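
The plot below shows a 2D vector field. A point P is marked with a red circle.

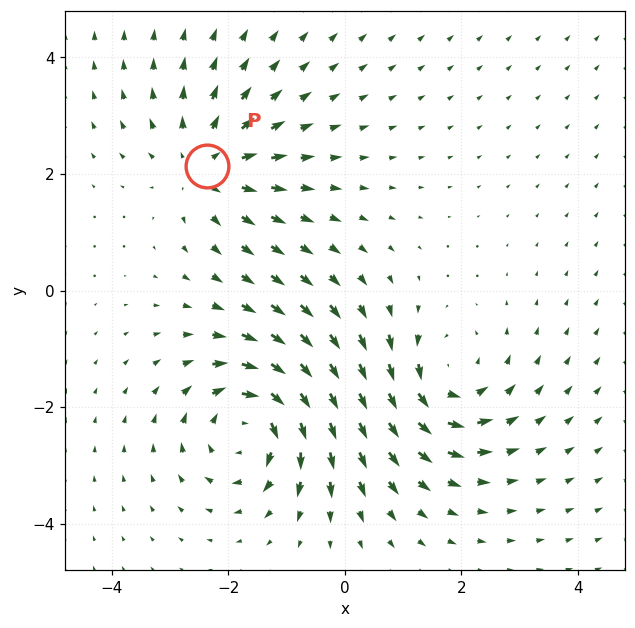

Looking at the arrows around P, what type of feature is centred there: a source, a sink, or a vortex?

At P (-2.4, 2.1) the arrows spread outward. Divergence about +4, curl ≈0 — positive divergence with near-zero curl is a source.

source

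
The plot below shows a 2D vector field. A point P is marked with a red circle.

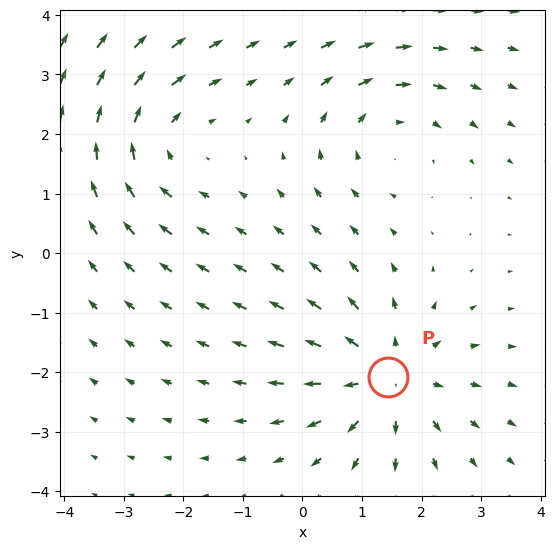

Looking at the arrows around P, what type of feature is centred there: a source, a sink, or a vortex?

At P (1.4, -2.1) the arrows spread outward. Divergence about +3, curl ≈0 — positive divergence with near-zero curl is a source.

source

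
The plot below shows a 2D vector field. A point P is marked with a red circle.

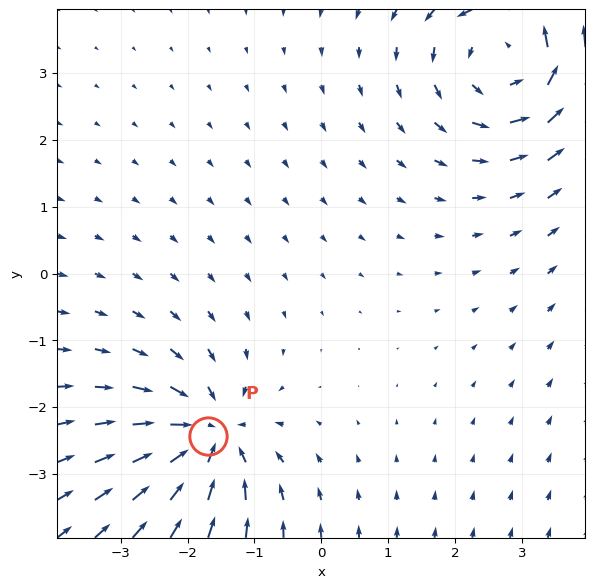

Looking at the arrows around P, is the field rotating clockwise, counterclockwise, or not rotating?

not rotating

Near P at (-1.7, -2.4) the arrows show no circulation. The curl there is ≈0.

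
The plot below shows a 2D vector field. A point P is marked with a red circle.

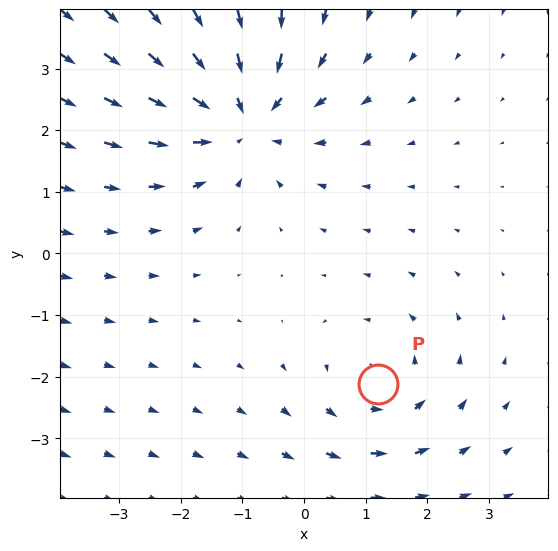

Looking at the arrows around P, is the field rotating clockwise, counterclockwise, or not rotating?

Near P at (1.2, -2.1) the arrows circulate counterclockwise. The curl (z-component) there is about +2; positive curl means counterclockwise rotation.

counterclockwise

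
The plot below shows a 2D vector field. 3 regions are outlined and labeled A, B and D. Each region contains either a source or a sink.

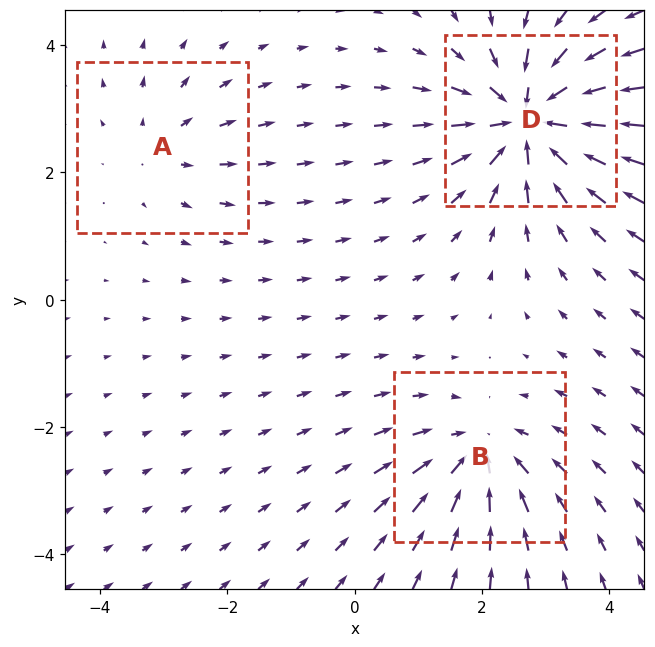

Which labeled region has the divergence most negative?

D

Divergence at each region's feature centre — A: about +2, B: about -3, D: about -5. Region D is most negative.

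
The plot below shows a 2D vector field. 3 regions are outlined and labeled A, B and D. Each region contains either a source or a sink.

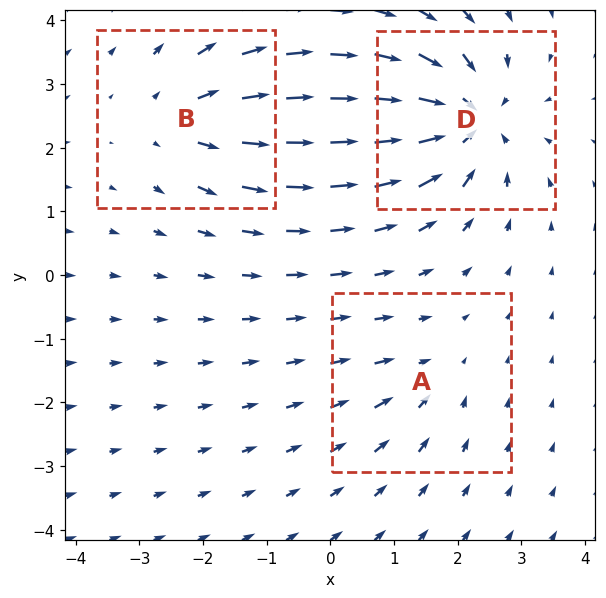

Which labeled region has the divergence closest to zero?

Divergence at each region's feature centre — A: about -2, B: about +4, D: about -6. Region A is closest to zero.

A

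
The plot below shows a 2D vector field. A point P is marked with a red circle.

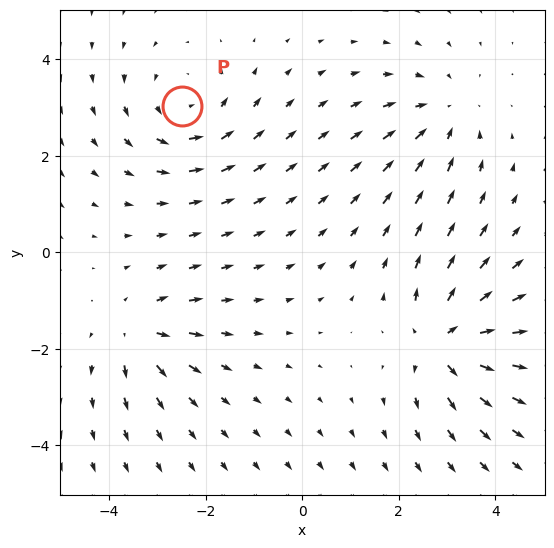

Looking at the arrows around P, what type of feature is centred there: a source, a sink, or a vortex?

vortex

At P (-2.5, 3.0) the arrows circulate counterclockwise. Divergence ≈0, curl about +3 — near-zero divergence with nonzero curl is a vortex.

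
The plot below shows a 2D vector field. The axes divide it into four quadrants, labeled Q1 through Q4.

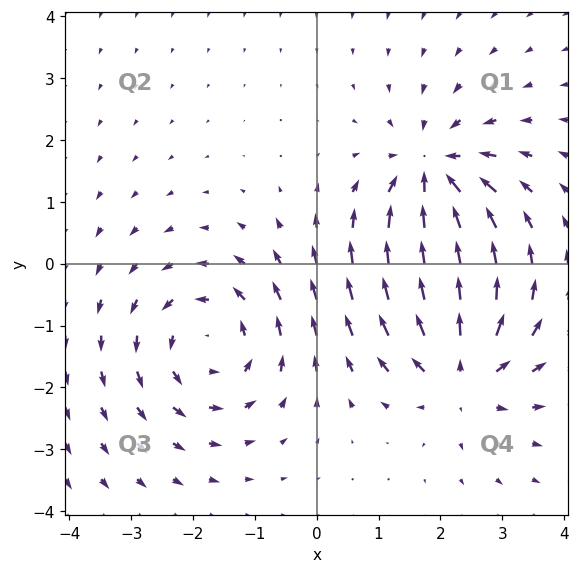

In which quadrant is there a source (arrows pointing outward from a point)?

Q4

The source sits at approximately (2.3, -1.7), which lies in quadrant Q4. The divergence there is about +4, positive as expected for a source.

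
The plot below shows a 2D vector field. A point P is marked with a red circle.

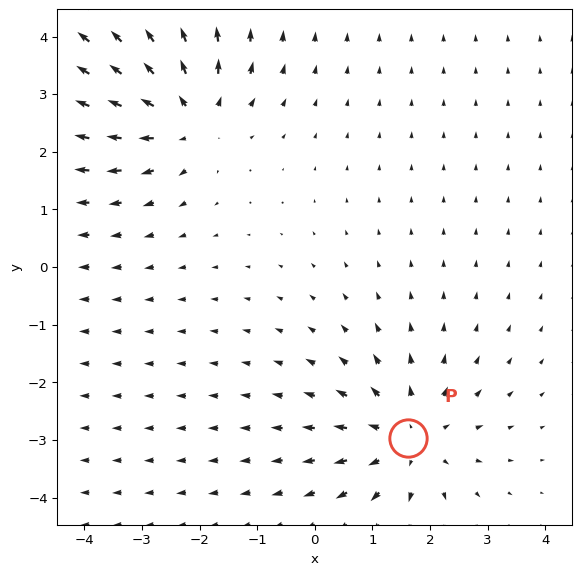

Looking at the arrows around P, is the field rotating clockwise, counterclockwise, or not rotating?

not rotating

Near P at (1.6, -3.0) the arrows show no circulation. The curl there is ≈0.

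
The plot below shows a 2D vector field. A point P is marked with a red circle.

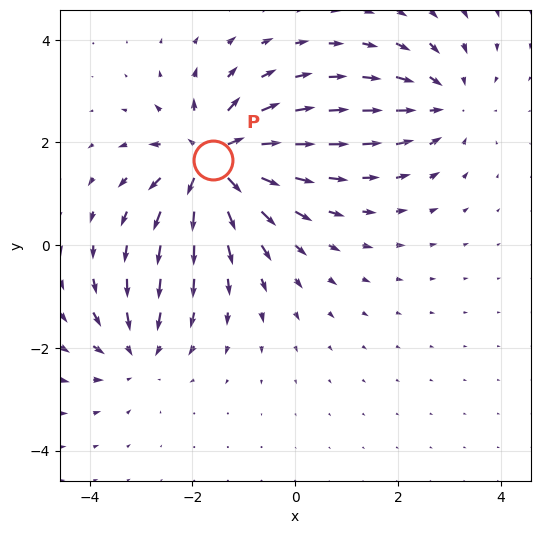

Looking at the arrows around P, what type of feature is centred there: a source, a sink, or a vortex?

At P (-1.6, 1.7) the arrows spread outward. Divergence about +6, curl ≈0 — positive divergence with near-zero curl is a source.

source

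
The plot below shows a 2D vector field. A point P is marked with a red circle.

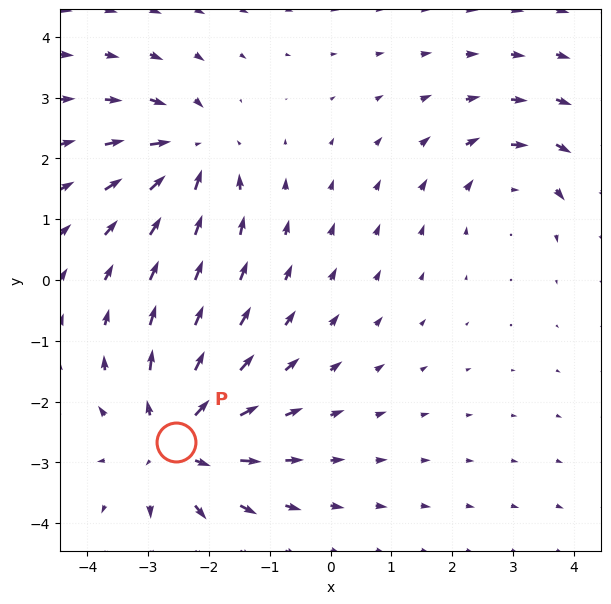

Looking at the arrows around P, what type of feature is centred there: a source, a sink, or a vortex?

At P (-2.5, -2.7) the arrows spread outward. Divergence about +5, curl ≈0 — positive divergence with near-zero curl is a source.

source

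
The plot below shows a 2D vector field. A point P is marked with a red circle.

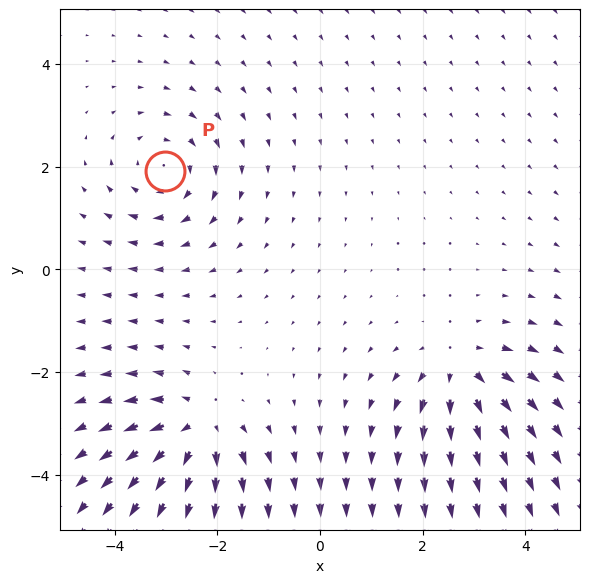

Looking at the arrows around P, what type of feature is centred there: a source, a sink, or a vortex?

At P (-3.0, 1.9) the arrows circulate clockwise. Divergence ≈0, curl about -3 — near-zero divergence with nonzero curl is a vortex.

vortex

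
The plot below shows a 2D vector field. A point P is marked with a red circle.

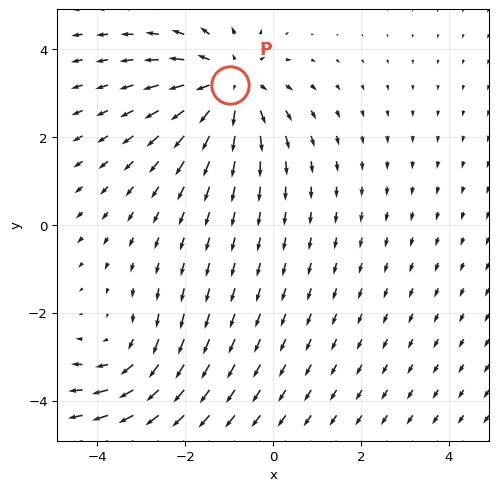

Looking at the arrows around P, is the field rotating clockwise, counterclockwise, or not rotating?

not rotating

Near P at (-1.0, 3.2) the arrows show no circulation. The curl there is ≈0.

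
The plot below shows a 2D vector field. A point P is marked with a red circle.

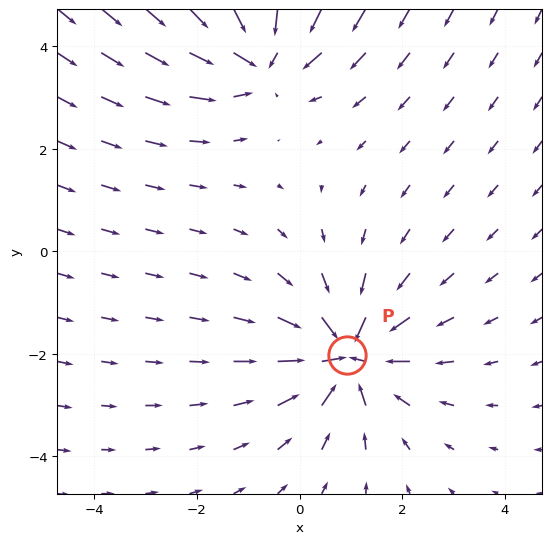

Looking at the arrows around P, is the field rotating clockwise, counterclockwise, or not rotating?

Near P at (0.9, -2.0) the arrows show no circulation. The curl there is ≈0.

not rotating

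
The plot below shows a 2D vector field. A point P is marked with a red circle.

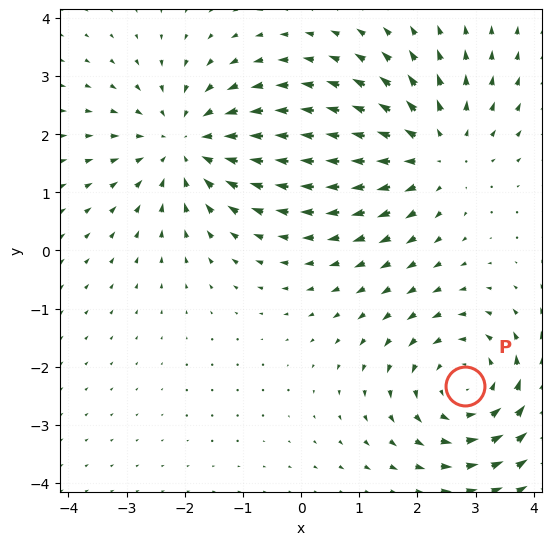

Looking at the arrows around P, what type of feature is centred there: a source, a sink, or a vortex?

At P (2.8, -2.3) the arrows circulate counterclockwise. Divergence ≈0, curl about +4 — near-zero divergence with nonzero curl is a vortex.

vortex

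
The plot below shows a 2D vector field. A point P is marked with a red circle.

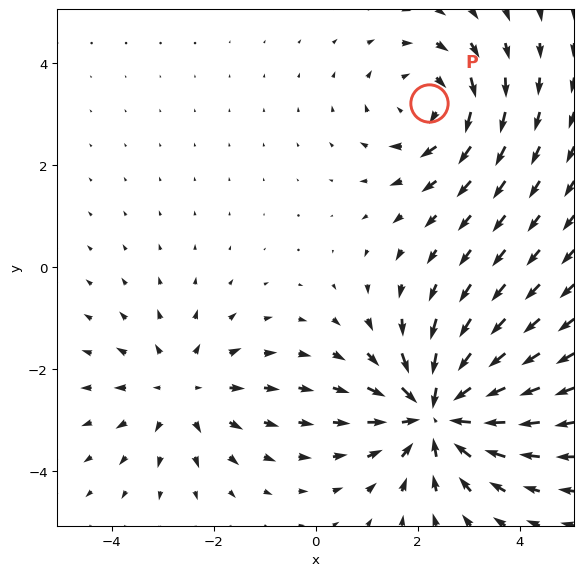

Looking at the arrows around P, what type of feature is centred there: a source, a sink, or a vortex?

At P (2.2, 3.2) the arrows circulate clockwise. Divergence ≈0, curl about -3 — near-zero divergence with nonzero curl is a vortex.

vortex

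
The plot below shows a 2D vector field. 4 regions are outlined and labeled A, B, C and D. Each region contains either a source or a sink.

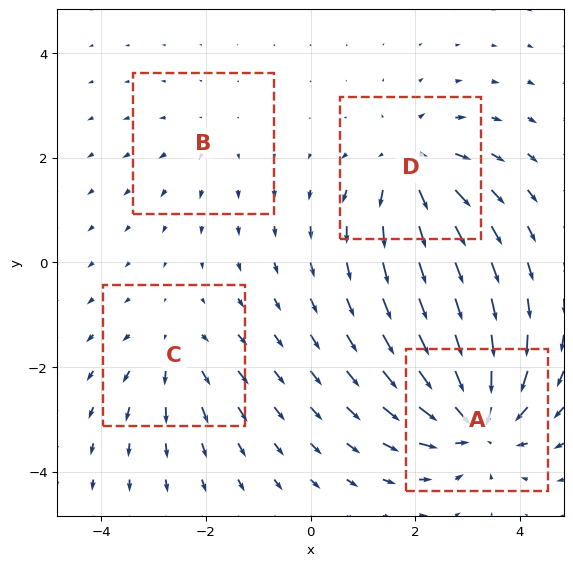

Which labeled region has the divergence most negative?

Divergence at each region's feature centre — A: about -8, B: about +2, C: about +3, D: about +6. Region A is most negative.

A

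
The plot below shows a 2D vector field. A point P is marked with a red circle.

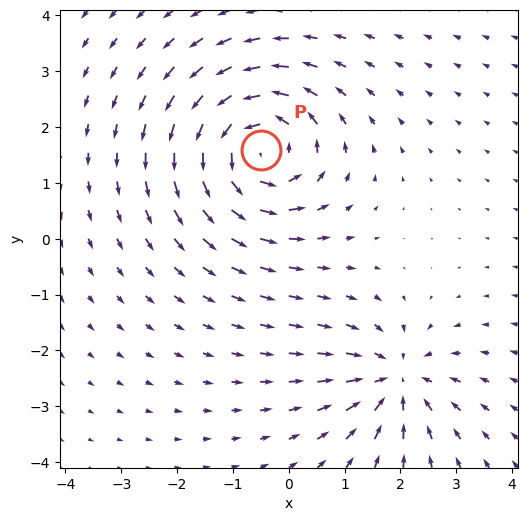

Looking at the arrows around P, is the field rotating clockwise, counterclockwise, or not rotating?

counterclockwise

Near P at (-0.5, 1.6) the arrows circulate counterclockwise. The curl (z-component) there is about +5; positive curl means counterclockwise rotation.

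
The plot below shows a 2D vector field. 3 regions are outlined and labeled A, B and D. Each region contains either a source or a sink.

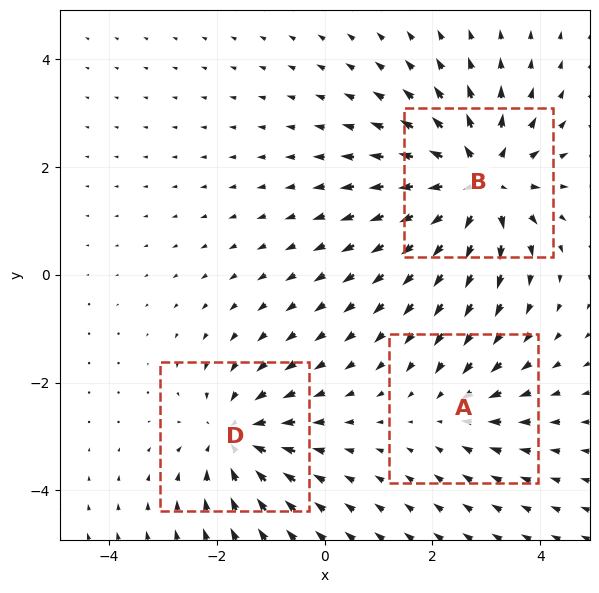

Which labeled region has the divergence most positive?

Divergence at each region's feature centre — A: about -2, B: about +5, D: about -3. Region B is most positive.

B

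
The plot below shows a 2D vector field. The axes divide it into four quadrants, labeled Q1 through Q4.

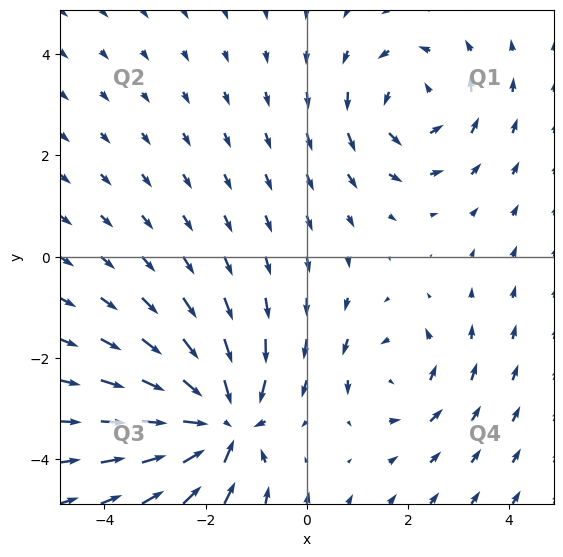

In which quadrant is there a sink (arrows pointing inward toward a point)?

The sink sits at approximately (-1.7, -3.3), which lies in quadrant Q3. The divergence there is about -5, negative as expected for a sink.

Q3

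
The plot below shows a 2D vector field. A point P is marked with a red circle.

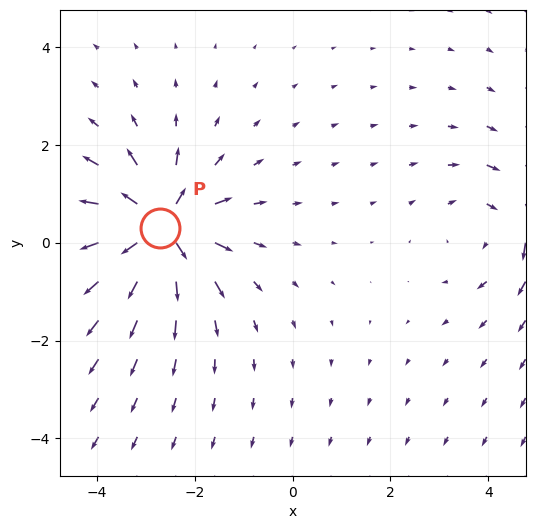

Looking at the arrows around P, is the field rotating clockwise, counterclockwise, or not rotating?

not rotating

Near P at (-2.7, 0.3) the arrows show no circulation. The curl there is ≈0.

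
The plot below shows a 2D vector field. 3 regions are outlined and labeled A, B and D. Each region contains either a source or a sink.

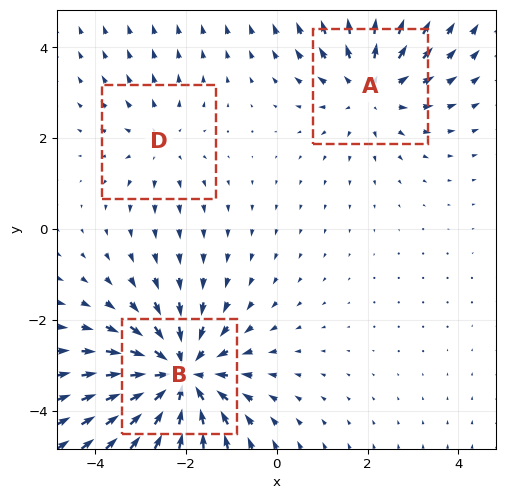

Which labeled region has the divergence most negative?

Divergence at each region's feature centre — A: about +3, B: about -4, D: about +2. Region B is most negative.

B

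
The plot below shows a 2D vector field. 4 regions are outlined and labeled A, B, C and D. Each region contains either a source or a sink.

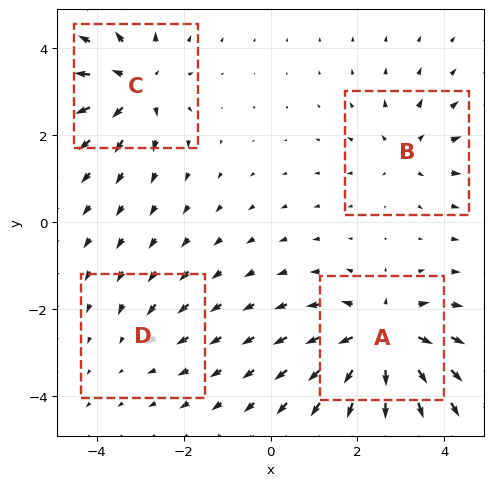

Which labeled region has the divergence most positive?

A

Divergence at each region's feature centre — A: about +7, B: about +4, C: about +6, D: about -2. Region A is most positive.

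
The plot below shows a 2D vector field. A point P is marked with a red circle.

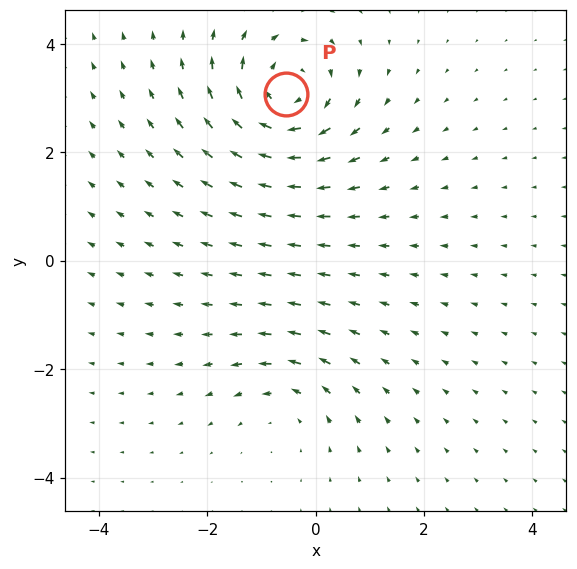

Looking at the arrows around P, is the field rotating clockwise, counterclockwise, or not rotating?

Near P at (-0.6, 3.1) the arrows circulate clockwise. The curl (z-component) there is about -5; negative curl means clockwise rotation.

clockwise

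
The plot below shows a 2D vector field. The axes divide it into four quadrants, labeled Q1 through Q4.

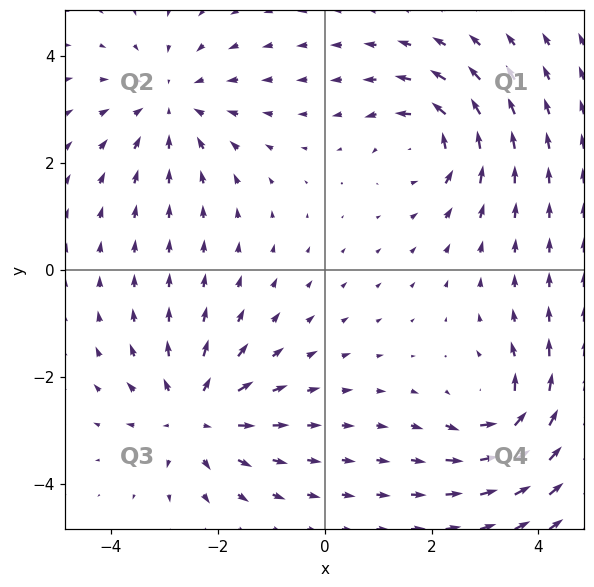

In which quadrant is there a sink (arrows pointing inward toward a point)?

The sink sits at approximately (-2.9, 3.1), which lies in quadrant Q2. The divergence there is about -3, negative as expected for a sink.

Q2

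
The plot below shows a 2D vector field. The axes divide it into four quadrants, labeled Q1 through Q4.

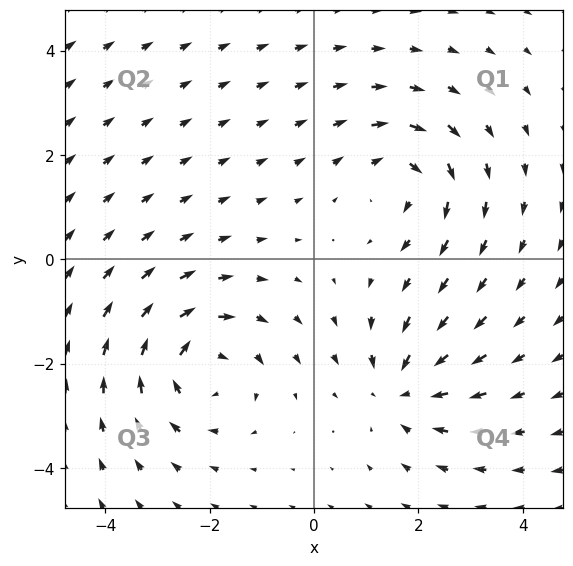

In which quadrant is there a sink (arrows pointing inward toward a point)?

Q4

The sink sits at approximately (1.7, -2.5), which lies in quadrant Q4. The divergence there is about -5, negative as expected for a sink.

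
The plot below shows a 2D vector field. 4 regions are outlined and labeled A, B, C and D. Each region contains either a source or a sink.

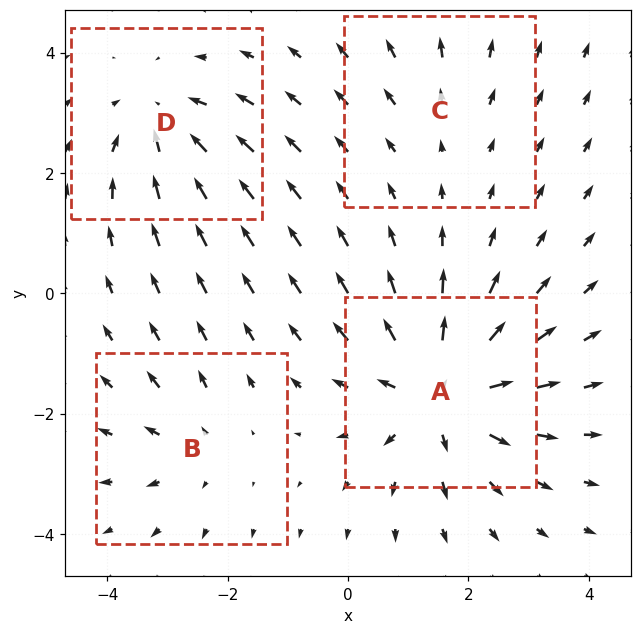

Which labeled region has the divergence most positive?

Divergence at each region's feature centre — A: about +7, B: about +3, C: about +2, D: about -4. Region A is most positive.

A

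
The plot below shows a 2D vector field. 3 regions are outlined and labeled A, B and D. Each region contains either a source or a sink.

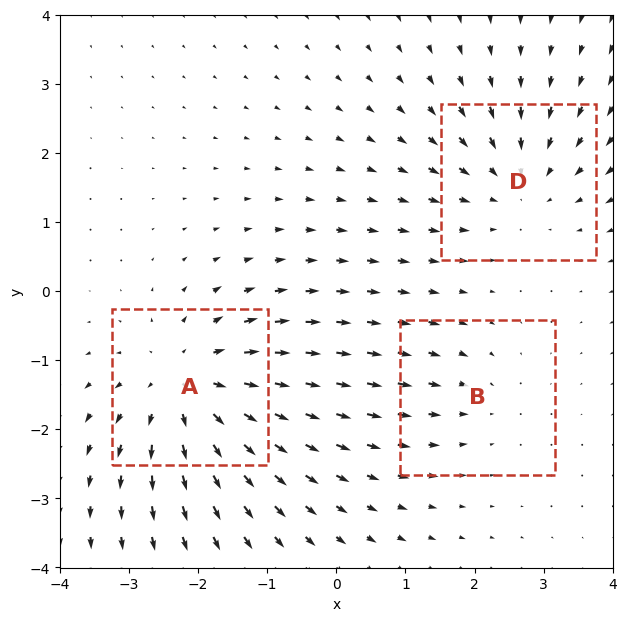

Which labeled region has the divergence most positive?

Divergence at each region's feature centre — A: about +4, B: about -2, D: about -3. Region A is most positive.

A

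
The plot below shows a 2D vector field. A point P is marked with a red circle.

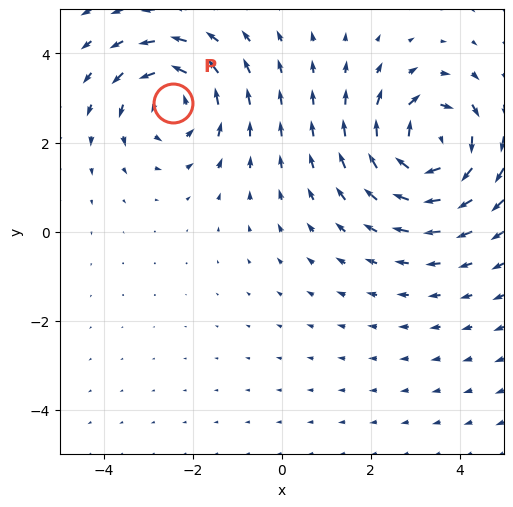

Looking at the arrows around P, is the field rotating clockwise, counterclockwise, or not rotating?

counterclockwise

Near P at (-2.5, 2.9) the arrows circulate counterclockwise. The curl (z-component) there is about +4; positive curl means counterclockwise rotation.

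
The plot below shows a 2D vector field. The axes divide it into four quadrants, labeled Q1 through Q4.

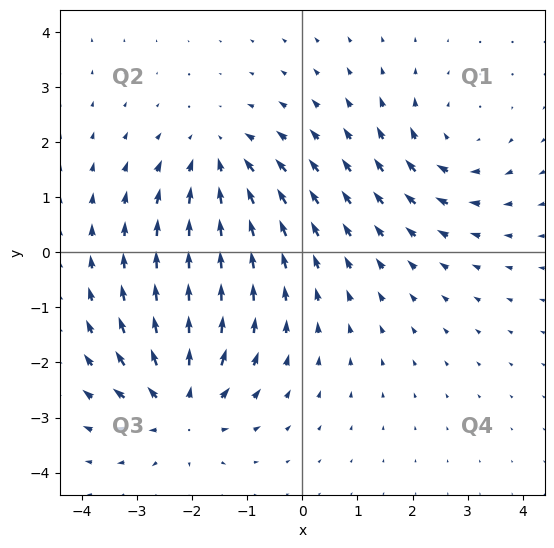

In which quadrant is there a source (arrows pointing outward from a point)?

The source sits at approximately (-2.2, -2.8), which lies in quadrant Q3. The divergence there is about +4, positive as expected for a source.

Q3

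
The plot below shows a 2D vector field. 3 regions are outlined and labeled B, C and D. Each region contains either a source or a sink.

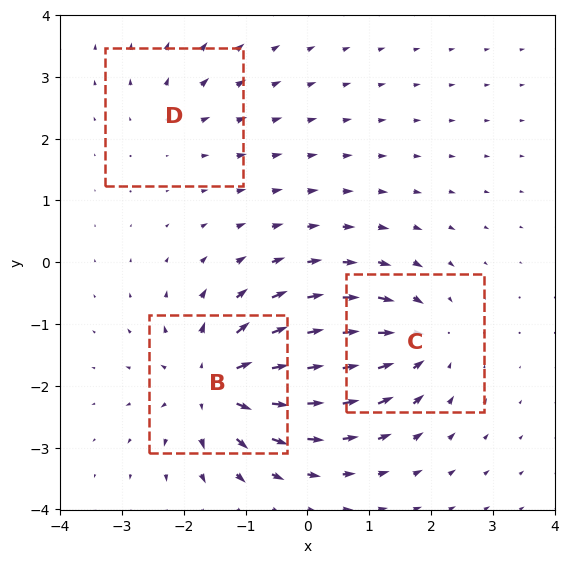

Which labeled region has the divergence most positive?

Divergence at each region's feature centre — B: about +6, C: about -4, D: about +2. Region B is most positive.

B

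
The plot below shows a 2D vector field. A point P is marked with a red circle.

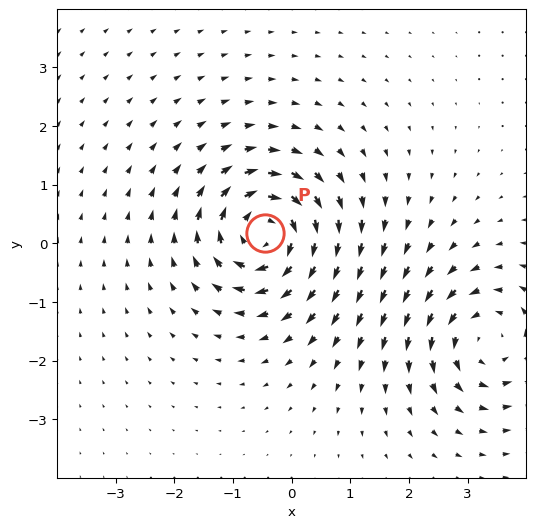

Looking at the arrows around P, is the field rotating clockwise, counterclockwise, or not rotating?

Near P at (-0.5, 0.2) the arrows circulate clockwise. The curl (z-component) there is about -7; negative curl means clockwise rotation.

clockwise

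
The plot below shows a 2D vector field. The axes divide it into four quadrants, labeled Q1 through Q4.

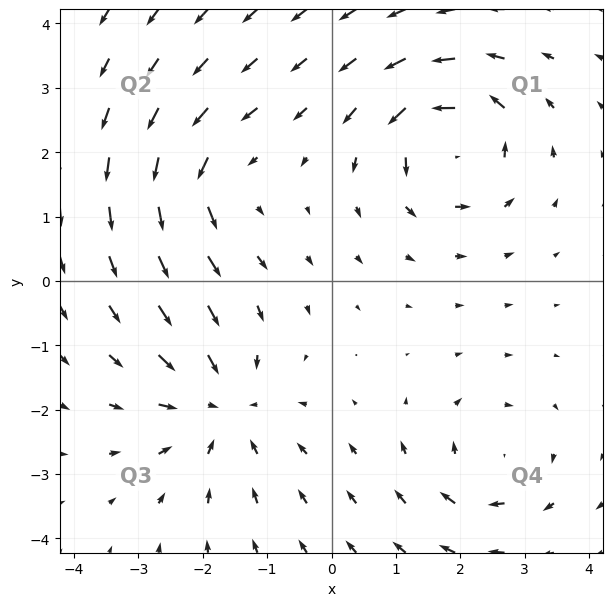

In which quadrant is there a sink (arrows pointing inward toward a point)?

The sink sits at approximately (-1.7, -2.0), which lies in quadrant Q3. The divergence there is about -4, negative as expected for a sink.

Q3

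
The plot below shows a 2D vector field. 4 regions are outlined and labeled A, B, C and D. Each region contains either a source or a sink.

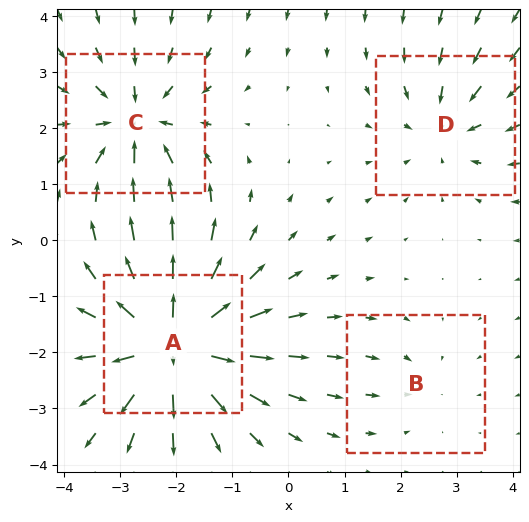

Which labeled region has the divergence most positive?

A

Divergence at each region's feature centre — A: about +8, B: about -2, C: about -5, D: about -4. Region A is most positive.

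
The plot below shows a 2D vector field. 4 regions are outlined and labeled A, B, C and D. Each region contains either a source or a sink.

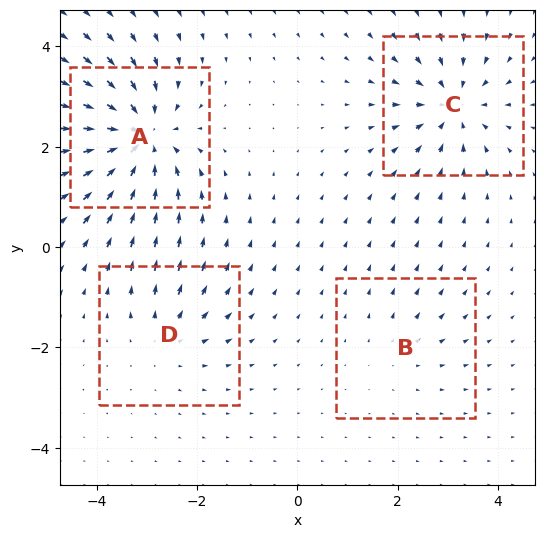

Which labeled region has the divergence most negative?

Divergence at each region's feature centre — A: about -8, B: about +2, C: about -6, D: about +3. Region A is most negative.

A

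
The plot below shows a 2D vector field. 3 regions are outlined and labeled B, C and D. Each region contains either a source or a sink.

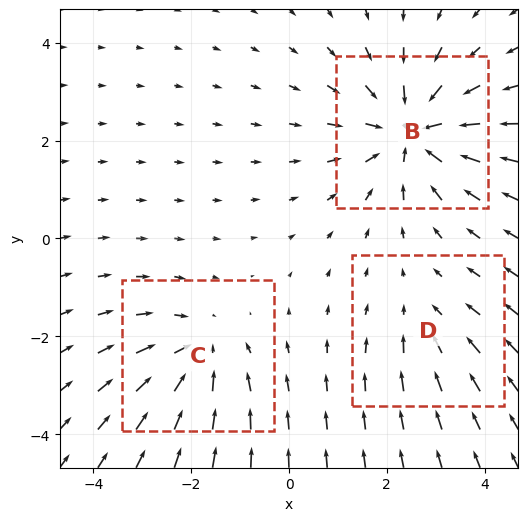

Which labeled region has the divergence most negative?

B

Divergence at each region's feature centre — B: about -4, C: about -3, D: about -2. Region B is most negative.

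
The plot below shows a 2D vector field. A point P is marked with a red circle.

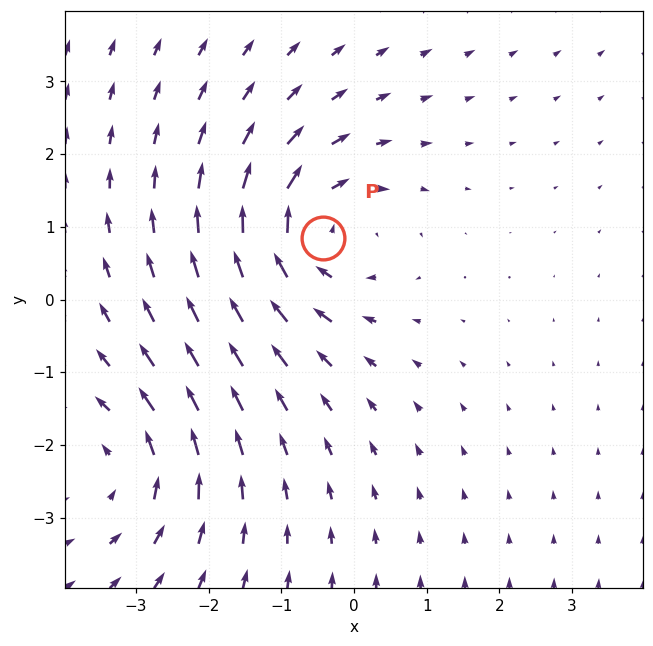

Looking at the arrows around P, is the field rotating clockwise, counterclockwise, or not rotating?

Near P at (-0.4, 0.8) the arrows circulate clockwise. The curl (z-component) there is about -5; negative curl means clockwise rotation.

clockwise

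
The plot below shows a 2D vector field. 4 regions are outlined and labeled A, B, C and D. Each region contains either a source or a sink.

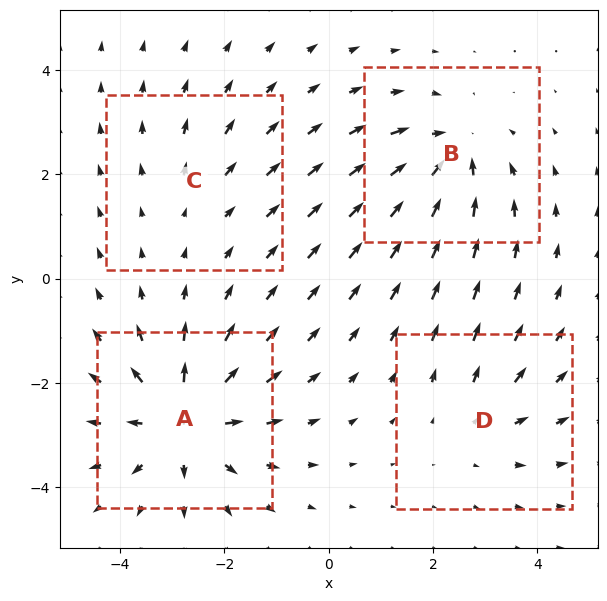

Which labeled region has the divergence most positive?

Divergence at each region's feature centre — A: about +6, B: about -5, C: about +2, D: about +3. Region A is most positive.

A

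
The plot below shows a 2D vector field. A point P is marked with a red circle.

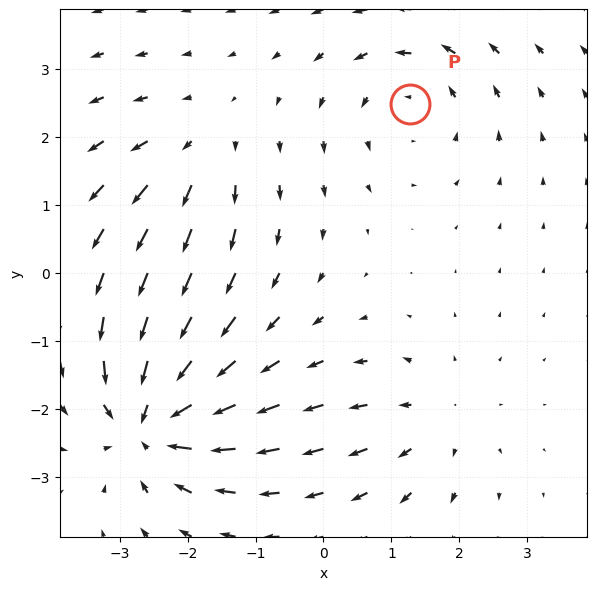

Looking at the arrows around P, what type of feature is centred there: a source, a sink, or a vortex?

vortex

At P (1.3, 2.5) the arrows circulate counterclockwise. Divergence ≈0, curl about +3 — near-zero divergence with nonzero curl is a vortex.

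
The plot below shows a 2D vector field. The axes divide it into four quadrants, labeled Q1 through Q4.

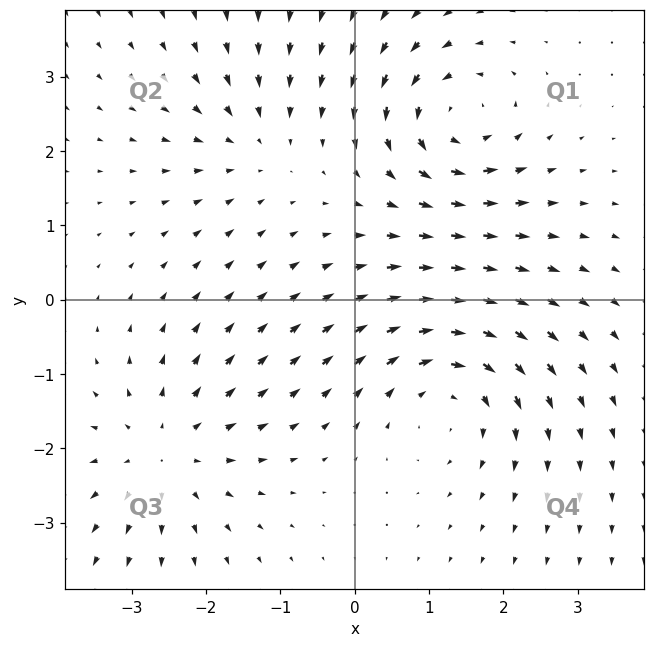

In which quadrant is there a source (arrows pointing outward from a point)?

The source sits at approximately (-2.6, -2.0), which lies in quadrant Q3. The divergence there is about +4, positive as expected for a source.

Q3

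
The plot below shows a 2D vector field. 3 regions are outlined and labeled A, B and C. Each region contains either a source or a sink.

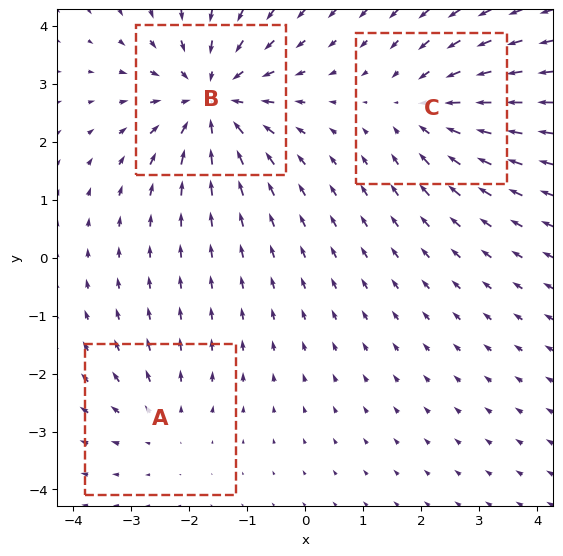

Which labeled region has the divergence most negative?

Divergence at each region's feature centre — A: about +2, B: about -5, C: about -3. Region B is most negative.

B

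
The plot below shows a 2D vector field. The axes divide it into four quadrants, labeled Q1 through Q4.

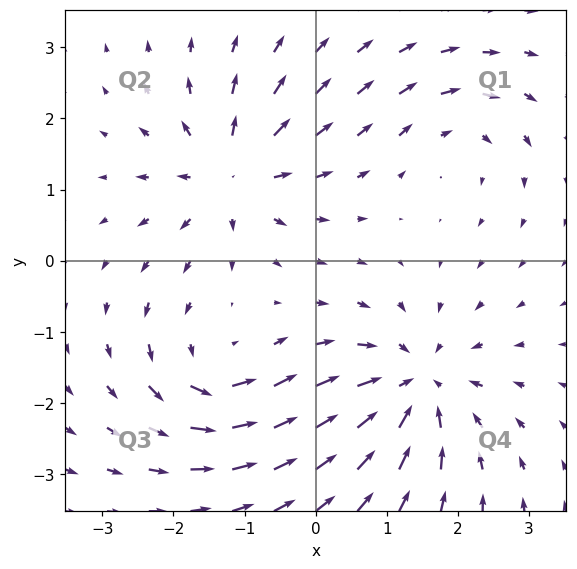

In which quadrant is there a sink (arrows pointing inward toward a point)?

Q4

The sink sits at approximately (1.4, -1.8), which lies in quadrant Q4. The divergence there is about -5, negative as expected for a sink.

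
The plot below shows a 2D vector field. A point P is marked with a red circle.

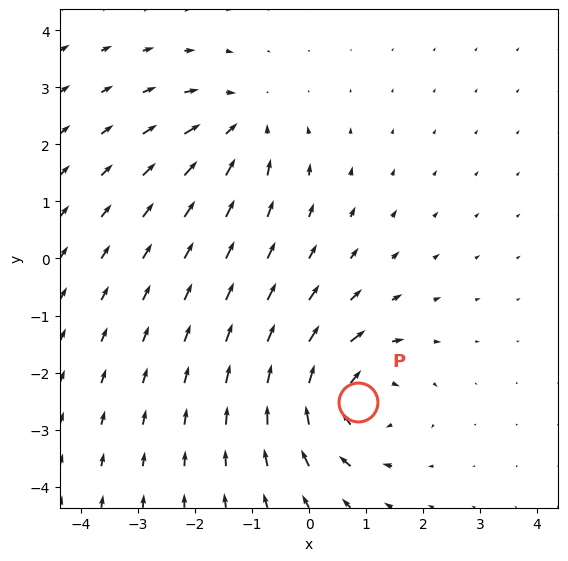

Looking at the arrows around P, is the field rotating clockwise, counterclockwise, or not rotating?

Near P at (0.9, -2.5) the arrows circulate clockwise. The curl (z-component) there is about -5; negative curl means clockwise rotation.

clockwise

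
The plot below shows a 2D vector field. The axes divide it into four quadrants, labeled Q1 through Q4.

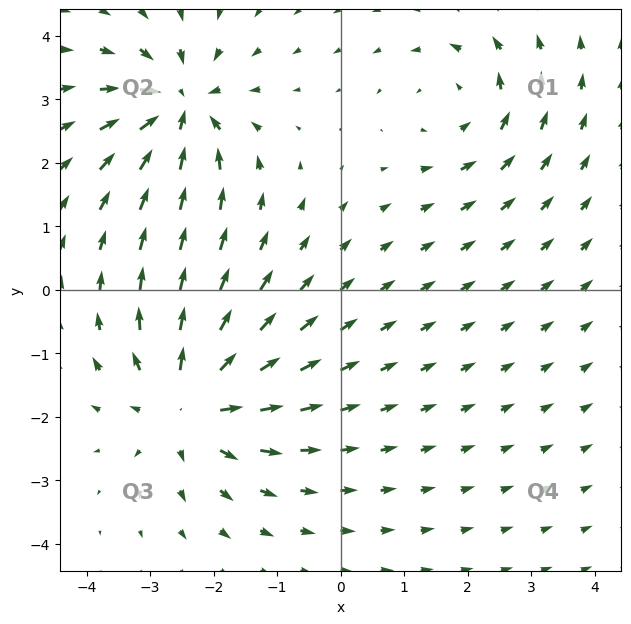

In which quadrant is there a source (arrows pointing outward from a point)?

Q3

The source sits at approximately (-2.4, -1.8), which lies in quadrant Q3. The divergence there is about +4, positive as expected for a source.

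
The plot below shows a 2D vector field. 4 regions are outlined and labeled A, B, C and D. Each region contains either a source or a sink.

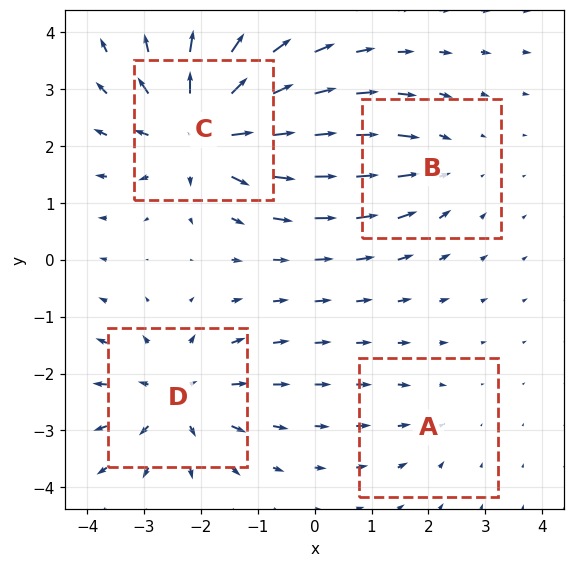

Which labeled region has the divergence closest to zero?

Divergence at each region's feature centre — A: about -2, B: about -3, C: about +7, D: about +5. Region A is closest to zero.

A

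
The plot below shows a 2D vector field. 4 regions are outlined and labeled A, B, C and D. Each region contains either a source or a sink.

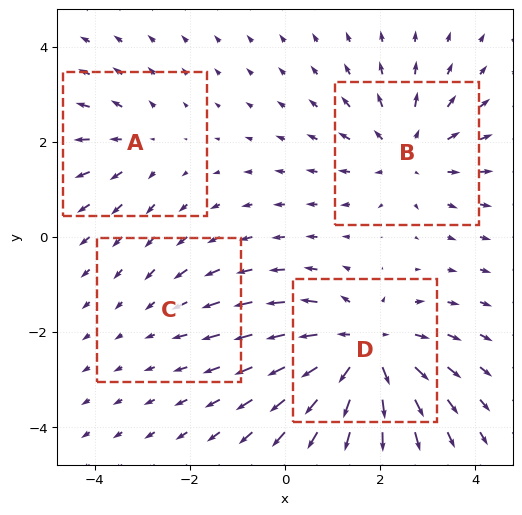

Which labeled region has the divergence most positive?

Divergence at each region's feature centre — A: about +3, B: about +4, C: about -2, D: about +6. Region D is most positive.

D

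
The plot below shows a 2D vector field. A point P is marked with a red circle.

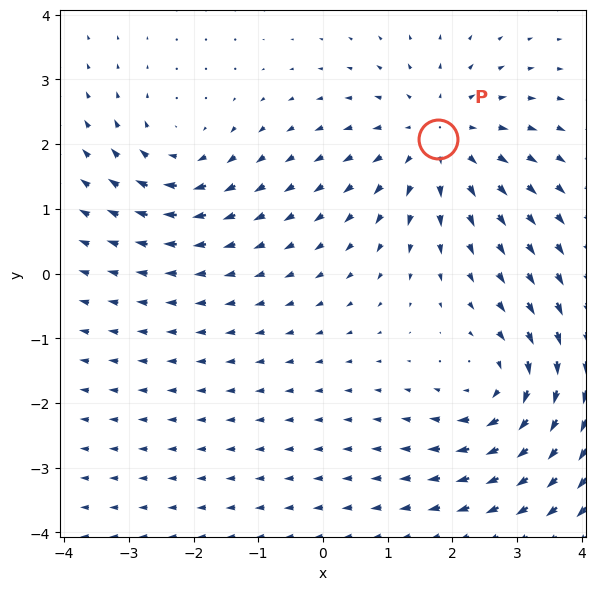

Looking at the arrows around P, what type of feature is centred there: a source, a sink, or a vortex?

source

At P (1.8, 2.1) the arrows spread outward. Divergence about +4, curl ≈0 — positive divergence with near-zero curl is a source.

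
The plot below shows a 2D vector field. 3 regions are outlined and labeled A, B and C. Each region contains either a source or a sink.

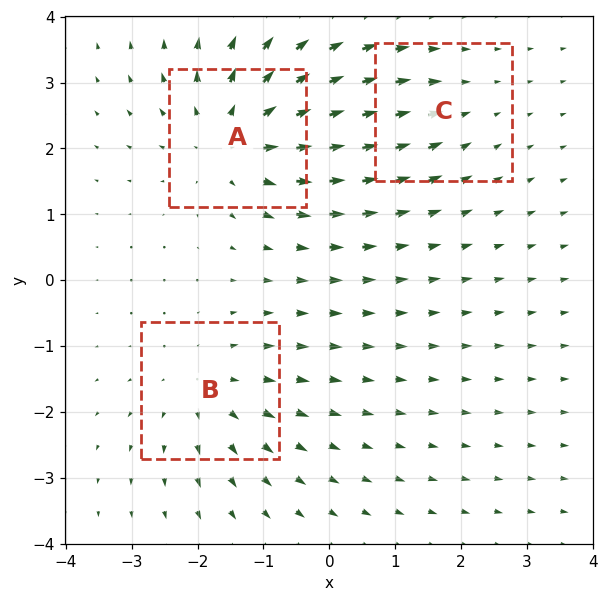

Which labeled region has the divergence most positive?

A

Divergence at each region's feature centre — A: about +4, B: about +3, C: about -2. Region A is most positive.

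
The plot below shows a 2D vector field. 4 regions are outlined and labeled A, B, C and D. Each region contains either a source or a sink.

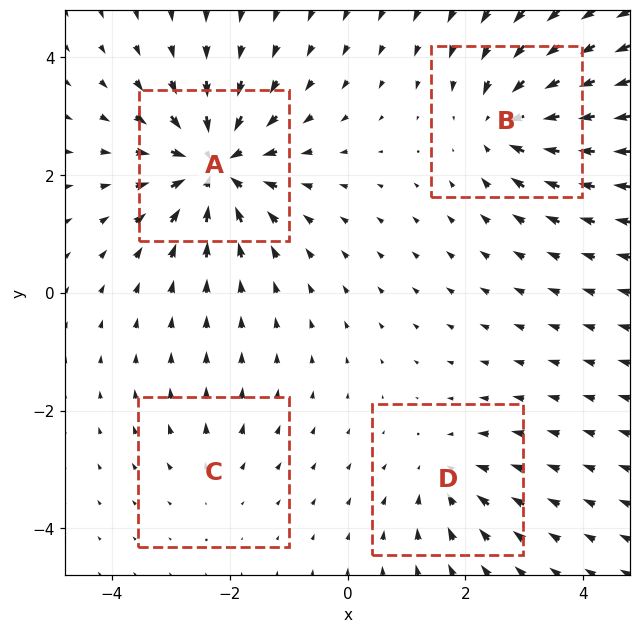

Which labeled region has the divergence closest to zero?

Divergence at each region's feature centre — A: about -8, B: about -6, C: about +2, D: about -4. Region C is closest to zero.

C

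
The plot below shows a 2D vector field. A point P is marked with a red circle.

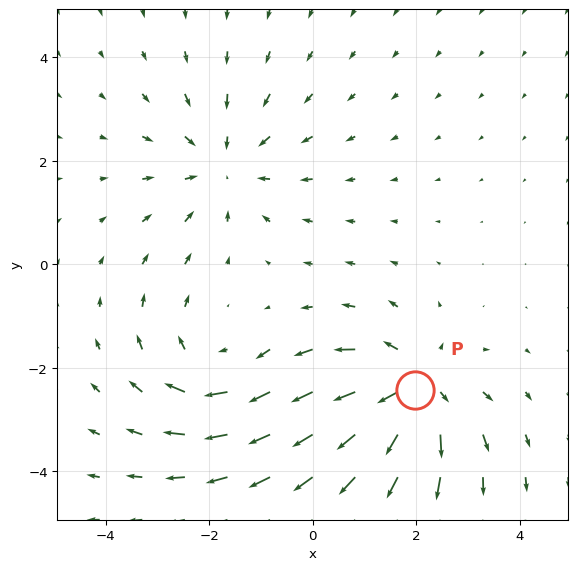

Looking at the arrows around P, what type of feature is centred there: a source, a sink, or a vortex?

At P (2.0, -2.4) the arrows spread outward. Divergence about +5, curl ≈0 — positive divergence with near-zero curl is a source.

source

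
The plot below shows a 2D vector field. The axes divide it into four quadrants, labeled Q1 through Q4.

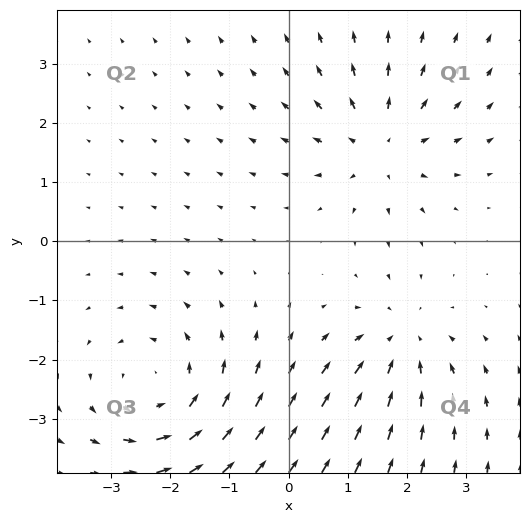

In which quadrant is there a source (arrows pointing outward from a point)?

The source sits at approximately (1.5, 1.6), which lies in quadrant Q1. The divergence there is about +3, positive as expected for a source.

Q1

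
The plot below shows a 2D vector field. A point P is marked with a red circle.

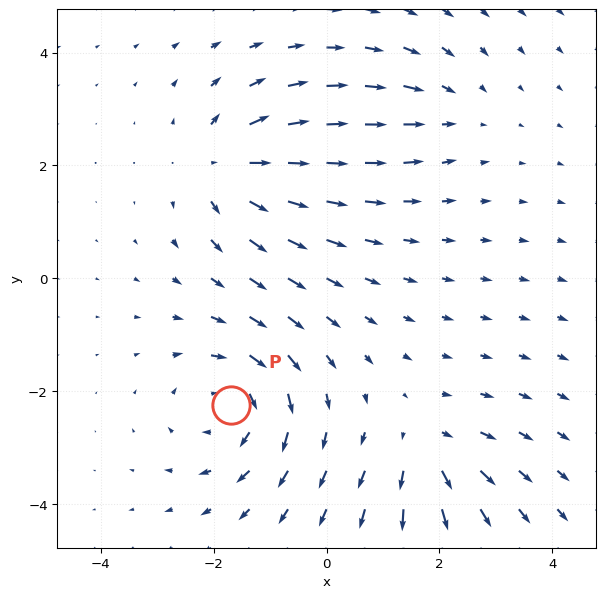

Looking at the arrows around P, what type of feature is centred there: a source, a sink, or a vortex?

vortex

At P (-1.7, -2.2) the arrows circulate clockwise. Divergence ≈0, curl about -5 — near-zero divergence with nonzero curl is a vortex.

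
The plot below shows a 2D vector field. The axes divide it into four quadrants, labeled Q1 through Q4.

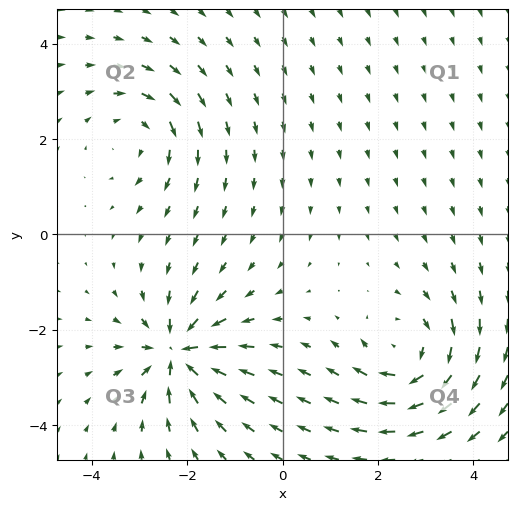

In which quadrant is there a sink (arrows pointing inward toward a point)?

The sink sits at approximately (-2.2, -2.5), which lies in quadrant Q3. The divergence there is about -7, negative as expected for a sink.

Q3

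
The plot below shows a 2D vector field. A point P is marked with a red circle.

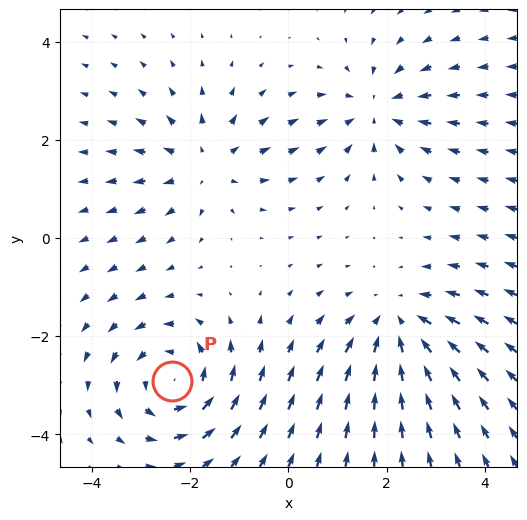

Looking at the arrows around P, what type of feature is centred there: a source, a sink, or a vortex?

At P (-2.4, -2.9) the arrows circulate counterclockwise. Divergence ≈0, curl about +5 — near-zero divergence with nonzero curl is a vortex.

vortex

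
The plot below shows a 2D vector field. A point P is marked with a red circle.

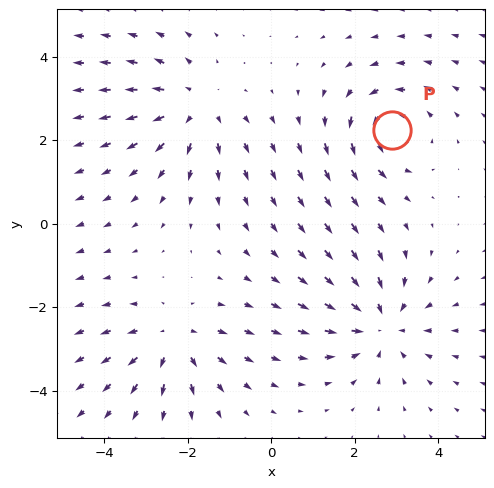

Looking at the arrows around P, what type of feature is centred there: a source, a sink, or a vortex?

vortex

At P (2.9, 2.2) the arrows circulate counterclockwise. Divergence ≈0, curl about +4 — near-zero divergence with nonzero curl is a vortex.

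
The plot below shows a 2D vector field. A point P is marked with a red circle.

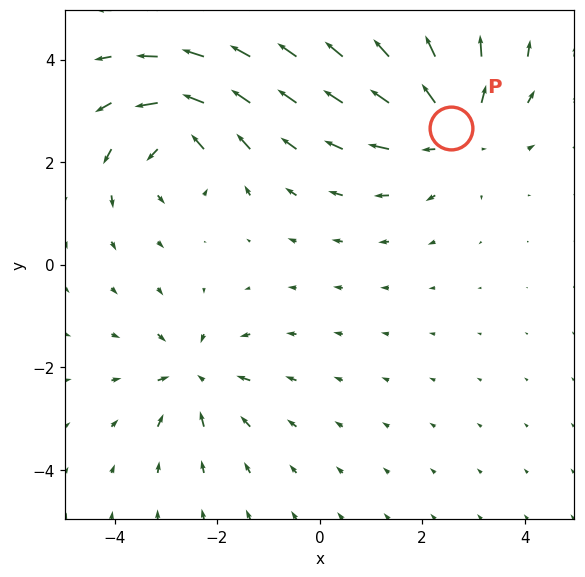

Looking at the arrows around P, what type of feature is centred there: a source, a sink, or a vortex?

source

At P (2.6, 2.7) the arrows spread outward. Divergence about +4, curl ≈0 — positive divergence with near-zero curl is a source.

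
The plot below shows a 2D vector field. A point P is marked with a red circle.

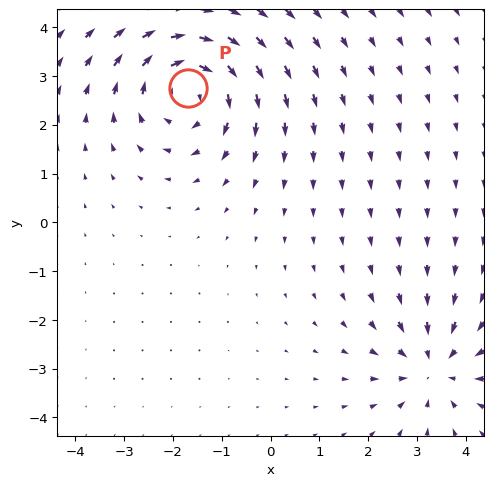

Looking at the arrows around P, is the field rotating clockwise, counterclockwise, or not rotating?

clockwise

Near P at (-1.7, 2.8) the arrows circulate clockwise. The curl (z-component) there is about -4; negative curl means clockwise rotation.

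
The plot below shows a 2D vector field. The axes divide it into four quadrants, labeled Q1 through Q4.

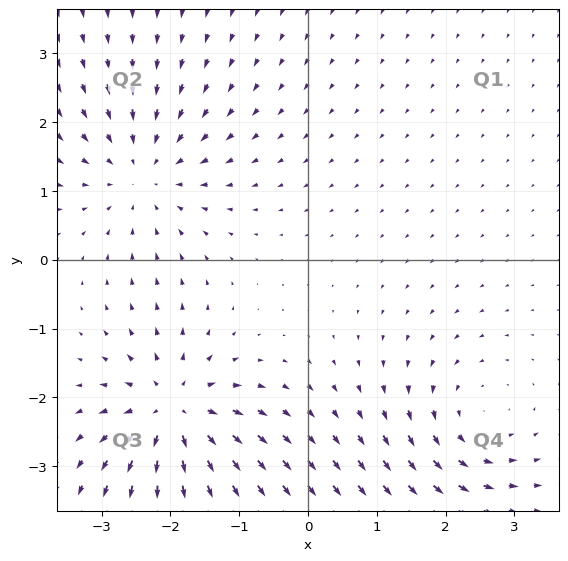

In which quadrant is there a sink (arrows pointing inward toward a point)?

Q2

The sink sits at approximately (-2.4, 1.3), which lies in quadrant Q2. The divergence there is about -3, negative as expected for a sink.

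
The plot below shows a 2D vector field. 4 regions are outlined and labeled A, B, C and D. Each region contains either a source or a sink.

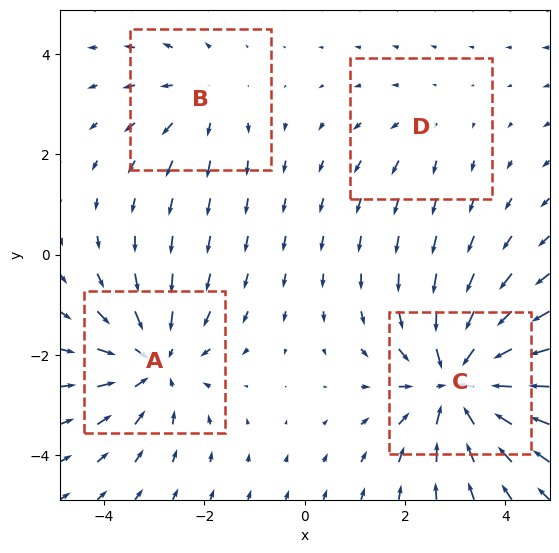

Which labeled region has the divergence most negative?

C

Divergence at each region's feature centre — A: about -5, B: about +3, C: about -6, D: about +2. Region C is most negative.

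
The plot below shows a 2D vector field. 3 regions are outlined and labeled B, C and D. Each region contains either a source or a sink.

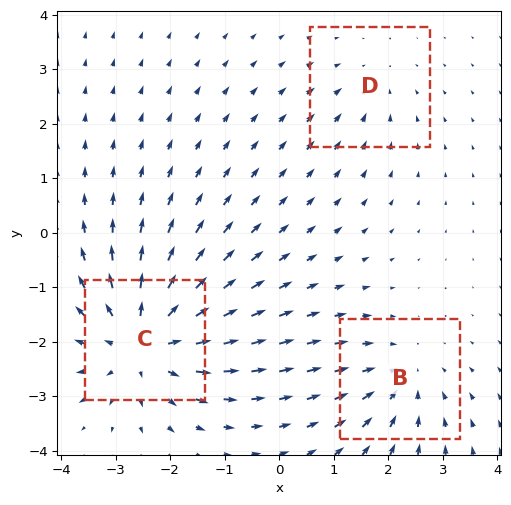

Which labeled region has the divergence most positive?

C

Divergence at each region's feature centre — B: about -3, C: about +5, D: about -2. Region C is most positive.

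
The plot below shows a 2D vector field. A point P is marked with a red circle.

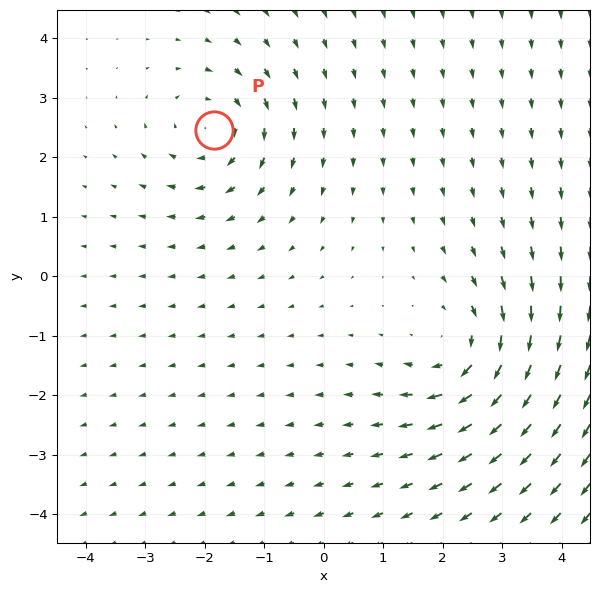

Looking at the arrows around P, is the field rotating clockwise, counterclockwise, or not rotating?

clockwise

Near P at (-1.8, 2.5) the arrows circulate clockwise. The curl (z-component) there is about -3; negative curl means clockwise rotation.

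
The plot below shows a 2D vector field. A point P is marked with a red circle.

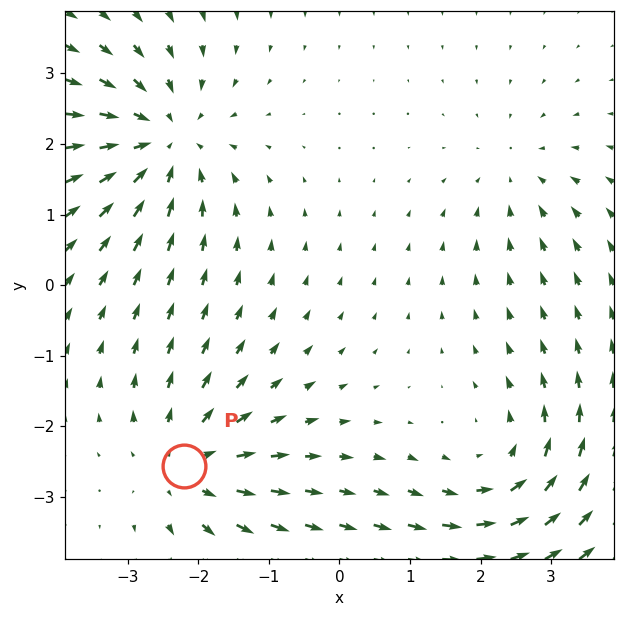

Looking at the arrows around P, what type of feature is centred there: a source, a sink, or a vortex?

source

At P (-2.2, -2.6) the arrows spread outward. Divergence about +4, curl ≈0 — positive divergence with near-zero curl is a source.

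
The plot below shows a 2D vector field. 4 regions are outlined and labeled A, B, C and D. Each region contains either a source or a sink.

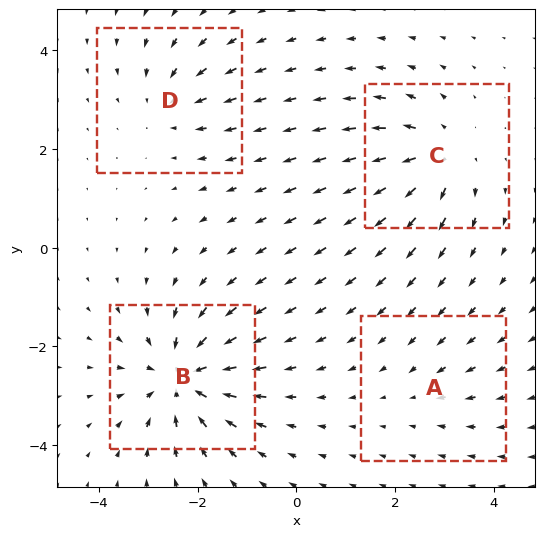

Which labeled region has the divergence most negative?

Divergence at each region's feature centre — A: about -2, B: about -7, C: about +5, D: about -4. Region B is most negative.

B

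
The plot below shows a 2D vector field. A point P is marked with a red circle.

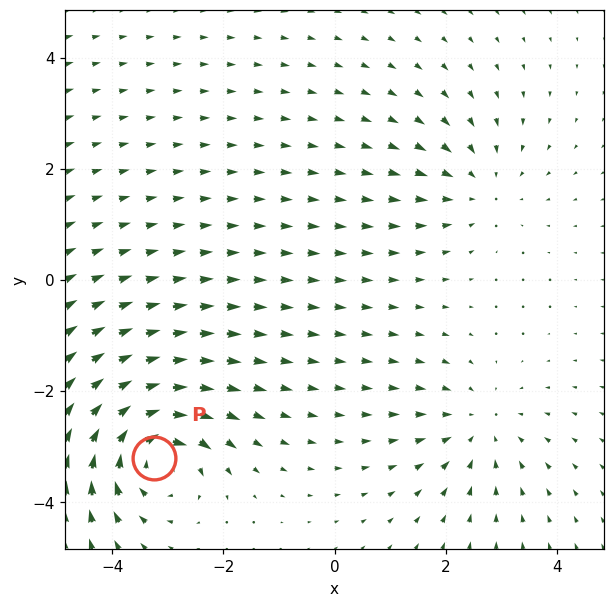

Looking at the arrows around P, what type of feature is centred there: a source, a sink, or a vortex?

vortex

At P (-3.3, -3.2) the arrows circulate clockwise. Divergence ≈0, curl about -6 — near-zero divergence with nonzero curl is a vortex.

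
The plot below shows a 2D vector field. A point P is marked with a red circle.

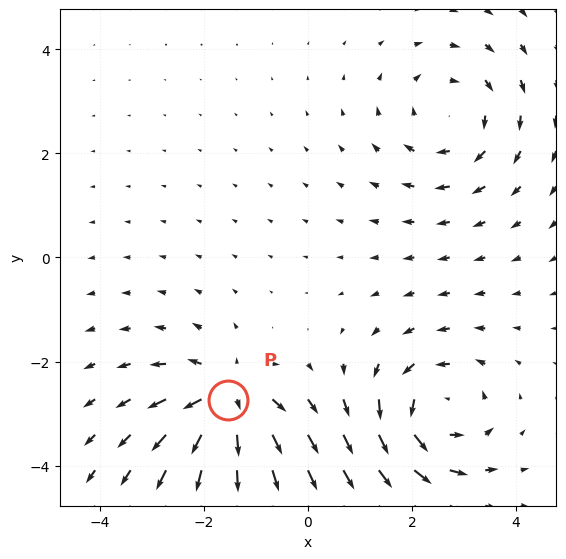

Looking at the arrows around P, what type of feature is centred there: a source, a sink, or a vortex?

source

At P (-1.5, -2.7) the arrows spread outward. Divergence about +6, curl ≈0 — positive divergence with near-zero curl is a source.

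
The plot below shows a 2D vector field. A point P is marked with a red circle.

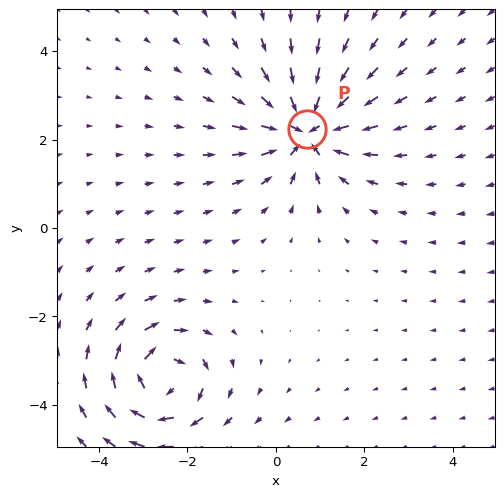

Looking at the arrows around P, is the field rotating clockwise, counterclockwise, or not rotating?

Near P at (0.7, 2.2) the arrows show no circulation. The curl there is ≈0.

not rotating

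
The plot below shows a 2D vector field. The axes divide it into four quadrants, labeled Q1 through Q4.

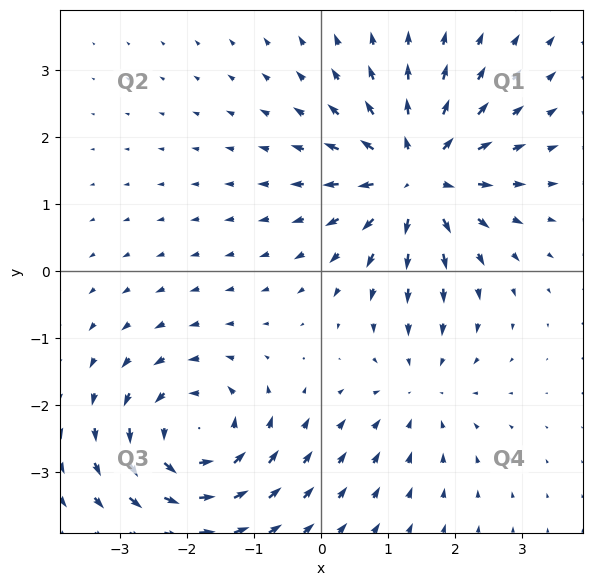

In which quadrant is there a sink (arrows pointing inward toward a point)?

Q4

The sink sits at approximately (1.5, -1.8), which lies in quadrant Q4. The divergence there is about -3, negative as expected for a sink.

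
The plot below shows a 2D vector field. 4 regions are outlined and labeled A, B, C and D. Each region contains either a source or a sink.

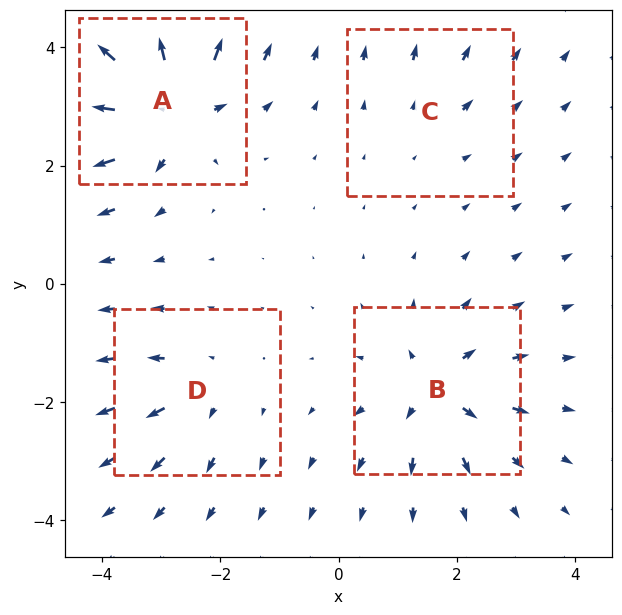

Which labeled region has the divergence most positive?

Divergence at each region's feature centre — A: about +9, B: about +6, C: about +2, D: about +4. Region A is most positive.

A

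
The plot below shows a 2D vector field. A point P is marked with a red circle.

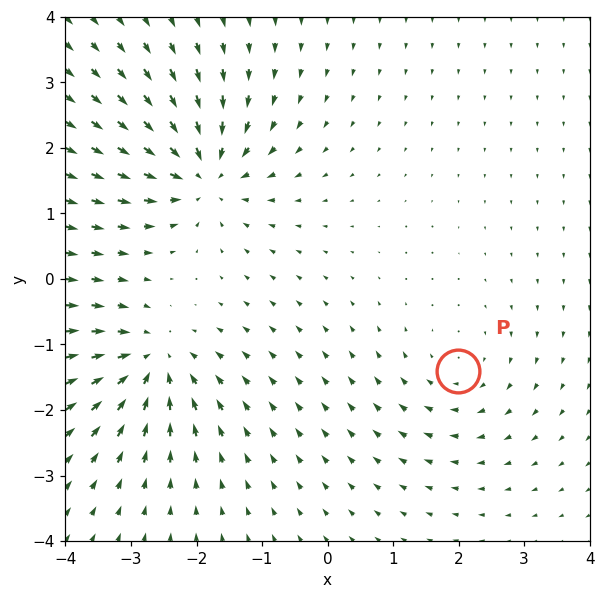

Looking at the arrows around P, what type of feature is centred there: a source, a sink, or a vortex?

At P (2.0, -1.4) the arrows circulate clockwise. Divergence ≈0, curl about -3 — near-zero divergence with nonzero curl is a vortex.

vortex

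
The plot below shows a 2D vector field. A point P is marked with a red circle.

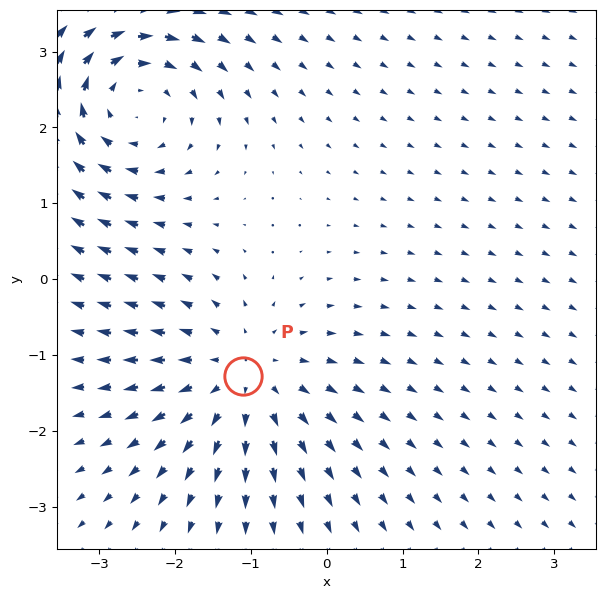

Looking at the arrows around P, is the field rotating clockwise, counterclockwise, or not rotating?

Near P at (-1.1, -1.3) the arrows show no circulation. The curl there is ≈0.

not rotating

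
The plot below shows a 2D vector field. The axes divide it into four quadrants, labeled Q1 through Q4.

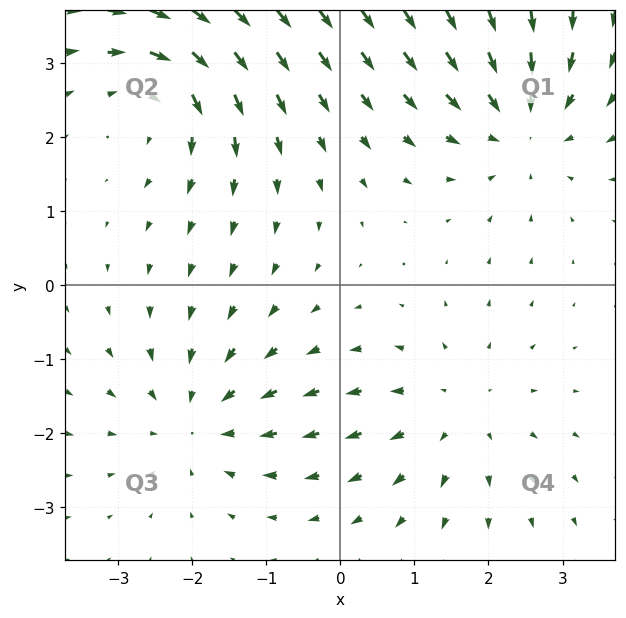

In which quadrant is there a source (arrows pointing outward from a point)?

The source sits at approximately (1.6, -1.7), which lies in quadrant Q4. The divergence there is about +3, positive as expected for a source.

Q4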